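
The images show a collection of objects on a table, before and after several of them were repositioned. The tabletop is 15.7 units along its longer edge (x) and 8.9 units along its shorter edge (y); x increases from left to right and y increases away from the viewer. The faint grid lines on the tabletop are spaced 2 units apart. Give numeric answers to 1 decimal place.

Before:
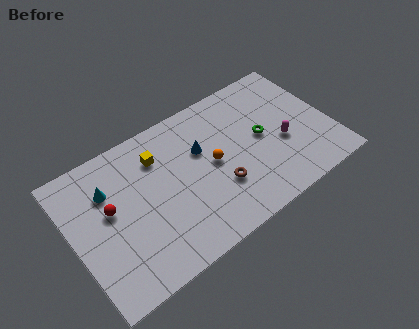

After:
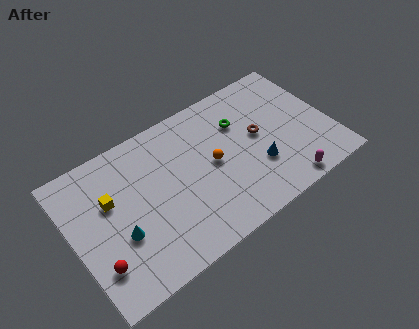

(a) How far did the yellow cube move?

3.3

From (5.5, 6.7) to (2.4, 5.6), the yellow cube covered √(3.1² + 1.1²) ≈ 3.3 units.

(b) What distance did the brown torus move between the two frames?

3.4

The brown torus moved from about (8.6, 2.9) to (11.4, 4.8), a distance of √(2.8² + 1.9²) ≈ 3.4.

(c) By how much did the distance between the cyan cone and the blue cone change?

+2.8

Before: roughly 5.6 units apart; after: 8.4. That's 2.8 units further apart.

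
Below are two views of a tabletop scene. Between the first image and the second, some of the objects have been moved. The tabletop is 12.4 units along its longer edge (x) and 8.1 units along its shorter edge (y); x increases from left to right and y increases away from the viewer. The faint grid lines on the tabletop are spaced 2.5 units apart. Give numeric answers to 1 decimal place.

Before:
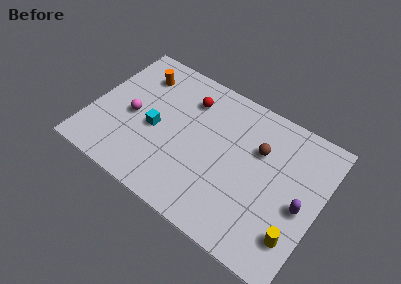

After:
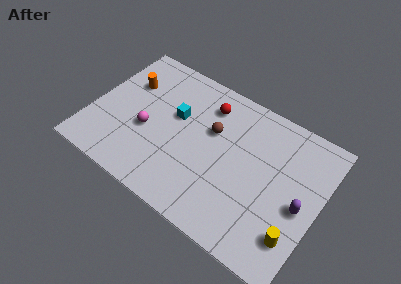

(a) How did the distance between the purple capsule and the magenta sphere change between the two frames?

-0.9

Before: roughly 9.3 units apart; after: 8.4. That's 0.9 units closer together.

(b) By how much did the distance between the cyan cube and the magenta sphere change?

+0.8

The distance was about 1.3 in the first image and 2.1 in the second, so they moved 0.8 units further apart.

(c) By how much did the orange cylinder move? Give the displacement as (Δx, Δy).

(-0.5, -0.8)

The orange cylinder was at about (2.1, 6.3) and moved to about (1.6, 5.5).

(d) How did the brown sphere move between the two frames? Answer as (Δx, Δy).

(-2.5, -0.3)

The brown sphere was at about (8.9, 5.4) and moved to about (6.4, 5.1).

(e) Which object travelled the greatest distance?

the brown sphere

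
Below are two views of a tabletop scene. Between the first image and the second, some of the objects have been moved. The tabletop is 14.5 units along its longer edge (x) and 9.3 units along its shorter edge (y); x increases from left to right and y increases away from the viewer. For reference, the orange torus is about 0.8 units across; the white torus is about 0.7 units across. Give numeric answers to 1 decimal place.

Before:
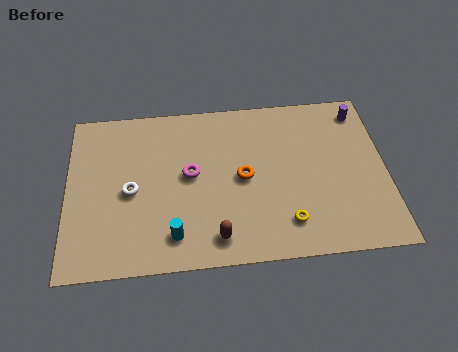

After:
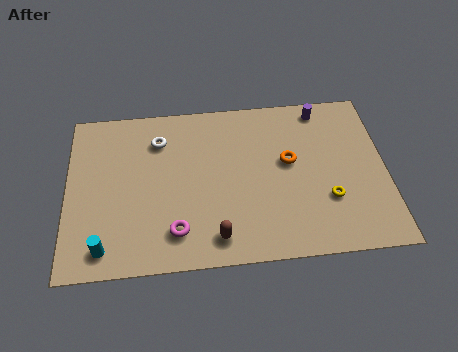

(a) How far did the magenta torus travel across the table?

3.2

The magenta torus moved from about (5.6, 5.0) to (4.9, 1.9), a distance of √(0.7² + 3.1²) ≈ 3.2.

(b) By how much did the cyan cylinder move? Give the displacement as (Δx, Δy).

(-3.1, -0.4)

From the two frames, the cyan cylinder sits at roughly (4.8, 1.7) before and (1.7, 1.3) after.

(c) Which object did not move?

the brown capsule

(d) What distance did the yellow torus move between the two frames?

2.2

From (9.9, 1.9) to (11.8, 3.0), the yellow torus covered √(1.9² + 1.1²) ≈ 2.2 units.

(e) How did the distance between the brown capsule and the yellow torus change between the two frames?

+2.1

The distance was about 3.2 in the first image and 5.3 in the second, so they moved 2.1 units further apart.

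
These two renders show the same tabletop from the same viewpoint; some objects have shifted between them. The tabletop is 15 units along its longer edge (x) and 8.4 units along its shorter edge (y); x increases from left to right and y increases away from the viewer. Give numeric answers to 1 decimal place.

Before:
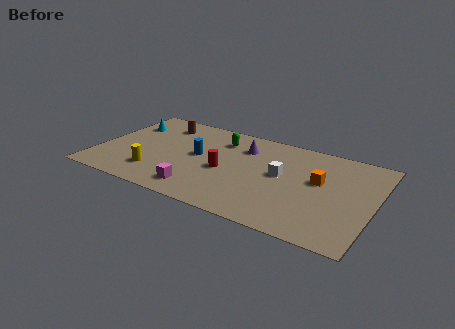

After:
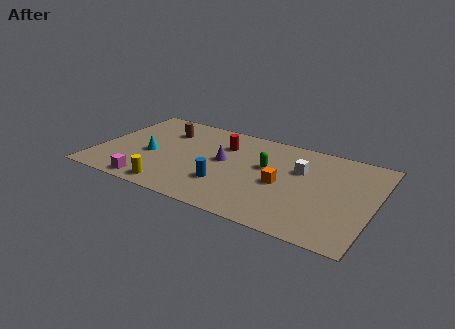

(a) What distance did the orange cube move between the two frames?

2.2

The orange cube moved from about (12.0, 4.9) to (10.1, 3.8), a distance of √(1.9² + 1.1²) ≈ 2.2.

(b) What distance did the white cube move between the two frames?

1.3

From (10.0, 4.6) to (10.9, 5.5), the white cube covered √(0.9² + 0.9²) ≈ 1.3 units.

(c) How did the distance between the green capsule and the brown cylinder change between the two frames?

+2.5

They were about 3.4 units apart before and 5.9 after — 2.5 units further apart.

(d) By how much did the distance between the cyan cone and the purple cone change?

-2.5

They were about 6.5 units apart before and 4.0 after — 2.5 units closer together.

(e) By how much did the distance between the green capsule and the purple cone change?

+1.0

Before: roughly 1.3 units apart; after: 2.3. That's 1.0 units further apart.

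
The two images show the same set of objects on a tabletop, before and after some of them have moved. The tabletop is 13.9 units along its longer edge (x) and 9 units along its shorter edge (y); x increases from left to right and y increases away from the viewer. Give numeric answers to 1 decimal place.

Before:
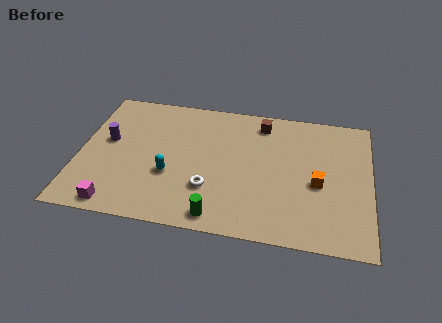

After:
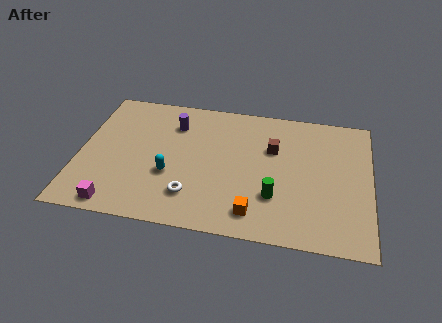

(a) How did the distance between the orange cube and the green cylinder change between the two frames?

-3.9

Before: roughly 5.4 units apart; after: 1.5. That's 3.9 units closer together.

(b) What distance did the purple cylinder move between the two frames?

3.5

The purple cylinder was near (1.3, 5.1) before and (4.4, 6.8) after, so it travelled √(3.1² + 1.7²) ≈ 3.5 units.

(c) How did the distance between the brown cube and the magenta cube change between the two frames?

-0.6

The distance was about 9.4 in the first image and 8.8 in the second, so they moved 0.6 units closer together.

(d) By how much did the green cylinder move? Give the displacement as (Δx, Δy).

(2.6, 1.7)

From the two frames, the green cylinder sits at roughly (6.8, 1.0) before and (9.4, 2.7) after.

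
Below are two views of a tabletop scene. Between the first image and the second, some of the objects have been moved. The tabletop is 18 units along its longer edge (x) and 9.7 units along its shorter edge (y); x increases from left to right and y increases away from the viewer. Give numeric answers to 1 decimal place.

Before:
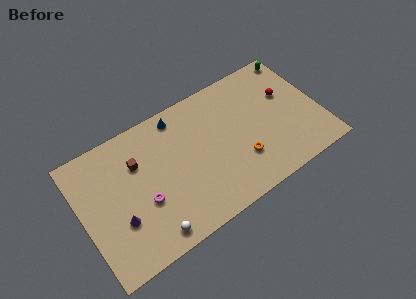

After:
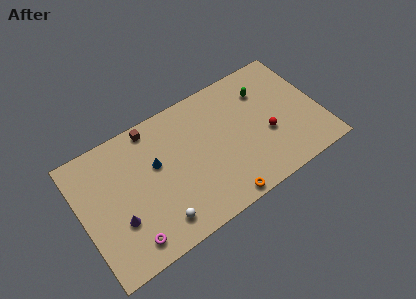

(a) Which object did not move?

the purple cone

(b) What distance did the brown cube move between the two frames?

2.4

The brown cube was near (4.4, 6.7) before and (5.8, 8.7) after, so it travelled √(1.4² + 2.0²) ≈ 2.4 units.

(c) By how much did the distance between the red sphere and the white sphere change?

-3.4

They were about 12.3 units apart before and 8.9 after — 3.4 units closer together.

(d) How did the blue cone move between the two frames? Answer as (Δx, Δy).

(-2.1, -2.6)

The blue cone was at about (7.8, 8.5) and moved to about (5.7, 5.9).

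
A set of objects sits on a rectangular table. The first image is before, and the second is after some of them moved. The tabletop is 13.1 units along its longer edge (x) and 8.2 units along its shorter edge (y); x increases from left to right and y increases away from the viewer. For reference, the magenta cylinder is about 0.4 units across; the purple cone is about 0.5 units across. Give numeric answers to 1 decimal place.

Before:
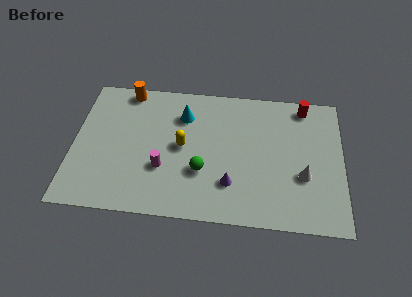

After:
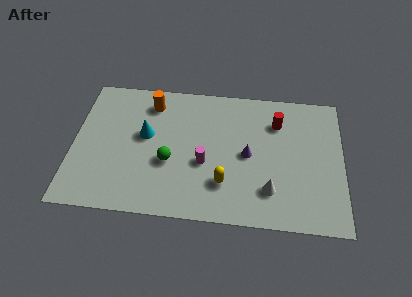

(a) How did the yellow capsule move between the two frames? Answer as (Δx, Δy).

(2.1, -2.0)

From the two frames, the yellow capsule sits at roughly (5.3, 4.2) before and (7.4, 2.2) after.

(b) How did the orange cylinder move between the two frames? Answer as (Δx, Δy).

(1.2, -0.7)

From the two frames, the orange cylinder sits at roughly (2.5, 7.4) before and (3.7, 6.7) after.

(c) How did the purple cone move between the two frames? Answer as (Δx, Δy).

(0.8, 1.8)

The purple cone started near (7.7, 2.2) and ended near (8.5, 4.0).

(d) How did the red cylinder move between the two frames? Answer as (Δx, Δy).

(-1.3, -1.1)

The red cylinder started near (11.2, 7.2) and ended near (9.9, 6.1).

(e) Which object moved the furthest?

the yellow capsule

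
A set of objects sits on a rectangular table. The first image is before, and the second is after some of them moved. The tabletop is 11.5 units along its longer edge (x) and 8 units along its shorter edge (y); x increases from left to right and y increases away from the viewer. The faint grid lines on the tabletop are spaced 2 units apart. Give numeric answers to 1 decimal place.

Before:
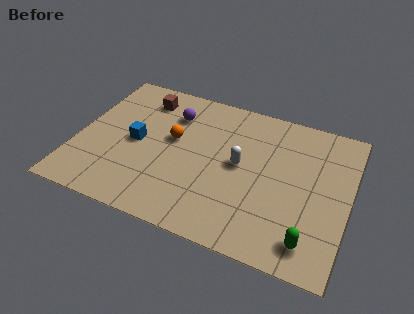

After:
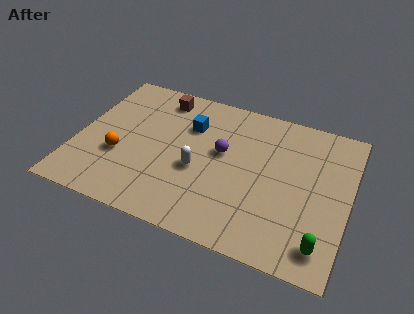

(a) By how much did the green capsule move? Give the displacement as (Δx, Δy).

(0.5, 0.0)

The green capsule was at about (10.1, 1.3) and moved to about (10.6, 1.3).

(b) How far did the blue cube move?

2.7

The blue cube moved from about (2.5, 3.9) to (4.6, 5.6), a distance of √(2.1² + 1.7²) ≈ 2.7.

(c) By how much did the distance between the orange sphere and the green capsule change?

+1.9

They were about 6.9 units apart before and 8.8 after — 1.9 units further apart.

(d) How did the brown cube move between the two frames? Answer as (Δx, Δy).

(0.7, 0.3)

The brown cube started near (2.5, 6.5) and ended near (3.2, 6.8).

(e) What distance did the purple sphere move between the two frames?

2.7

The purple sphere moved from about (3.8, 6.0) to (6.1, 4.6), a distance of √(2.3² + 1.4²) ≈ 2.7.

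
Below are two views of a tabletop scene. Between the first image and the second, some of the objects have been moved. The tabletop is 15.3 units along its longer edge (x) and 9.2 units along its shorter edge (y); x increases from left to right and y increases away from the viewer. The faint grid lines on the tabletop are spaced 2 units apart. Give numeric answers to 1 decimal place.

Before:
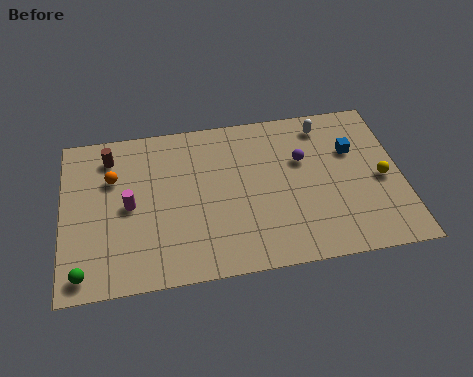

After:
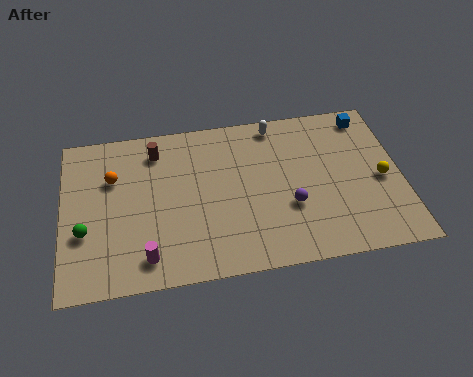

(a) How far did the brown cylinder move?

2.1

The brown cylinder moved from about (2.2, 7.5) to (4.3, 7.5), a distance of √(2.1² + 0.0²) ≈ 2.1.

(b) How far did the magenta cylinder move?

3.1

The magenta cylinder moved from about (3.0, 4.5) to (3.7, 1.5), a distance of √(0.7² + 3.0²) ≈ 3.1.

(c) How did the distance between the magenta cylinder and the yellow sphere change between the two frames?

-0.4

They were about 11.4 units apart before and 11.0 after — 0.4 units closer together.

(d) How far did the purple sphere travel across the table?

2.7

The purple sphere moved from about (10.9, 5.9) to (10.2, 3.3), a distance of √(0.7² + 2.6²) ≈ 2.7.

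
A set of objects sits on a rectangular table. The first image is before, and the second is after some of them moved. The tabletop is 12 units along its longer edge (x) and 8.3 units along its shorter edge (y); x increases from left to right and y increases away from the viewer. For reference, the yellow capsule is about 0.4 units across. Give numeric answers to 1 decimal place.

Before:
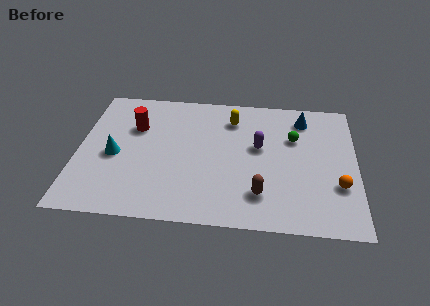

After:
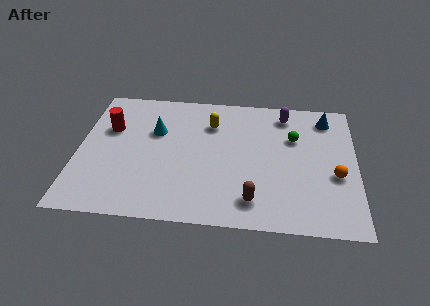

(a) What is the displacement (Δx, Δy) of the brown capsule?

(-0.3, -0.4)

The brown capsule was at about (7.9, 1.9) and moved to about (7.6, 1.5).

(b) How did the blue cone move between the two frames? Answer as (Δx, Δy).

(1.0, 0.1)

The blue cone started near (9.7, 6.8) and ended near (10.7, 6.9).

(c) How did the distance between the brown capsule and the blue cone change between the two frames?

+1.0

They were about 5.2 units apart before and 6.2 after — 1.0 units further apart.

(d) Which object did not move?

the green sphere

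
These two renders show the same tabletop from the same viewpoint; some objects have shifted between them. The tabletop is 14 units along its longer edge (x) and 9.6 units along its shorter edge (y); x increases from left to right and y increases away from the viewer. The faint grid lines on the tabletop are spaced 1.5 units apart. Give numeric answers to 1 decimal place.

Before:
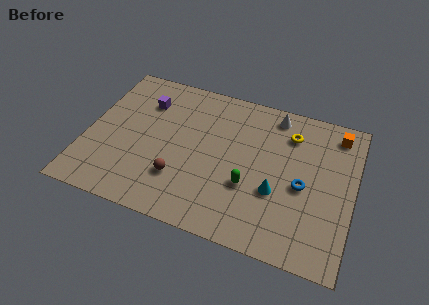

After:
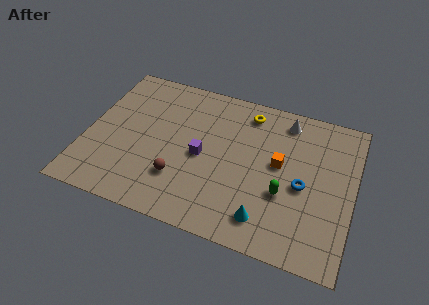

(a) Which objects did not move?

the brown sphere and the blue torus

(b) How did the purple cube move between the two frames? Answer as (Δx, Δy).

(3.3, -2.6)

The purple cube started near (2.8, 7.1) and ended near (6.1, 4.5).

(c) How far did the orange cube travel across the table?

4.0

The orange cube was near (12.9, 8.2) before and (10.1, 5.3) after, so it travelled √(2.8² + 2.9²) ≈ 4.0 units.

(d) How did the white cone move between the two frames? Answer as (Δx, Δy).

(0.6, -0.2)

From the two frames, the white cone sits at roughly (9.6, 8.4) before and (10.2, 8.2) after.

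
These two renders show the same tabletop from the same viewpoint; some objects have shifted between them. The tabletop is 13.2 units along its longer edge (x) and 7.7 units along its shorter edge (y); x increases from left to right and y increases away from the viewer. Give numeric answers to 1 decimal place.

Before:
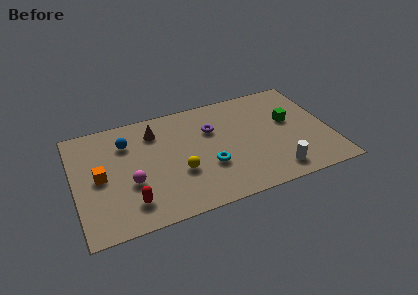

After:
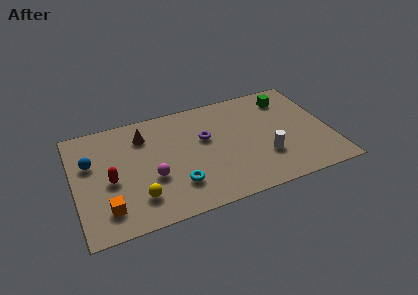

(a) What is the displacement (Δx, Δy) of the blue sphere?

(-1.9, -0.8)

The blue sphere started near (2.8, 5.7) and ended near (0.9, 4.9).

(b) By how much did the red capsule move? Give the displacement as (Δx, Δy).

(-0.9, 1.8)

The red capsule started near (2.7, 1.6) and ended near (1.8, 3.4).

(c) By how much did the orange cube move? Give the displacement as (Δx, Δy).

(0.2, -2.2)

The orange cube was at about (1.3, 3.8) and moved to about (1.5, 1.6).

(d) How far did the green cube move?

1.7

The green cube was near (11.2, 4.5) before and (11.3, 6.2) after, so it travelled √(0.1² + 1.7²) ≈ 1.7 units.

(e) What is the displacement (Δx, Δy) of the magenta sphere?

(1.1, 0.0)

From the two frames, the magenta sphere sits at roughly (2.8, 2.9) before and (3.9, 2.9) after.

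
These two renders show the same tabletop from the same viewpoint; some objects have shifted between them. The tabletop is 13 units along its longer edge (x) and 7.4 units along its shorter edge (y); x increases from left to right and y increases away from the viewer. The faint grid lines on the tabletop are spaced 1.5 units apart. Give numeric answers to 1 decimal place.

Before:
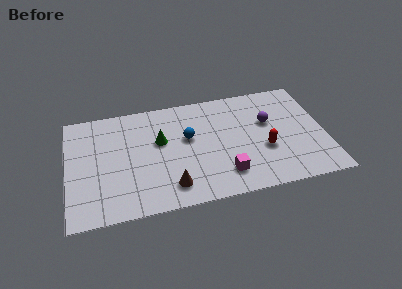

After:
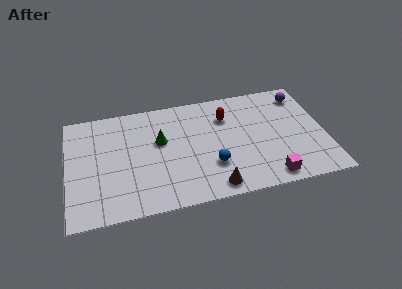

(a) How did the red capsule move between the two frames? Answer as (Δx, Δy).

(-1.8, 2.6)

The red capsule started near (9.9, 2.8) and ended near (8.1, 5.4).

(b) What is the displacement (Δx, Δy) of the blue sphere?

(1.1, -2.1)

From the two frames, the blue sphere sits at roughly (6.1, 4.4) before and (7.2, 2.3) after.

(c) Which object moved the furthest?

the red capsule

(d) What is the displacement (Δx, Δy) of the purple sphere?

(1.8, 1.5)

The purple sphere was at about (10.2, 4.6) and moved to about (12.0, 6.1).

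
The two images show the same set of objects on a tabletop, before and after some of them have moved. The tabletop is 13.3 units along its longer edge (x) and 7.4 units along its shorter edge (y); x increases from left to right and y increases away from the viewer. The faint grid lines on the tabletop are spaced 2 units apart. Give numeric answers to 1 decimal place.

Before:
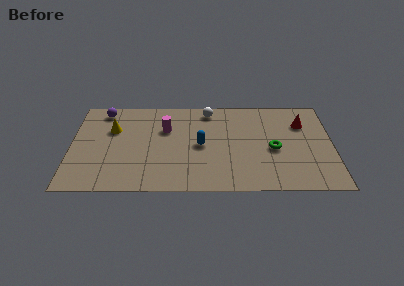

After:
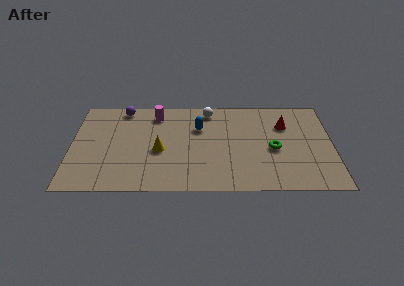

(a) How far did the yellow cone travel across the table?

2.9

From (2.1, 4.9) to (4.5, 3.2), the yellow cone covered √(2.4² + 1.7²) ≈ 2.9 units.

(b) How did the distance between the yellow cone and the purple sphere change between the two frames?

+2.3

The distance was about 1.6 in the first image and 3.9 in the second, so they moved 2.3 units further apart.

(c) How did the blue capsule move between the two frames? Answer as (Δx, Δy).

(-0.1, 1.4)

The blue capsule started near (6.6, 3.6) and ended near (6.5, 5.0).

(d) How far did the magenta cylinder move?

1.3

The magenta cylinder was near (4.8, 4.9) before and (4.3, 6.1) after, so it travelled √(0.5² + 1.2²) ≈ 1.3 units.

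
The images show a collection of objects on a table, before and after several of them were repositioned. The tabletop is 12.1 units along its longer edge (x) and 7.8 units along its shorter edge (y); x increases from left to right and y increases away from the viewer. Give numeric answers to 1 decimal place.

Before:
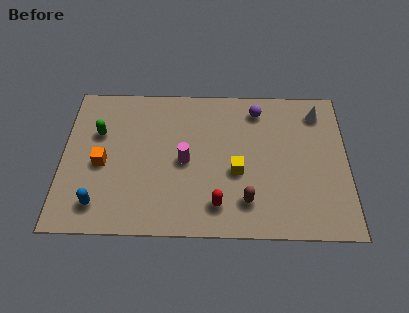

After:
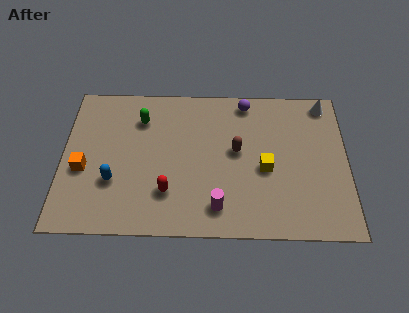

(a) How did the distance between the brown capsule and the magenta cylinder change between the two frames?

-0.3

They were about 3.3 units apart before and 3.0 after — 0.3 units closer together.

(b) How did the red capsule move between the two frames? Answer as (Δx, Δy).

(-2.1, 0.6)

From the two frames, the red capsule sits at roughly (6.6, 1.5) before and (4.5, 2.1) after.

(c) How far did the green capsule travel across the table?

2.0

From (1.5, 5.1) to (3.3, 5.9), the green capsule covered √(1.8² + 0.8²) ≈ 2.0 units.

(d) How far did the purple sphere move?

0.6

The purple sphere was near (8.3, 6.5) before and (7.8, 6.9) after, so it travelled √(0.5² + 0.4²) ≈ 0.6 units.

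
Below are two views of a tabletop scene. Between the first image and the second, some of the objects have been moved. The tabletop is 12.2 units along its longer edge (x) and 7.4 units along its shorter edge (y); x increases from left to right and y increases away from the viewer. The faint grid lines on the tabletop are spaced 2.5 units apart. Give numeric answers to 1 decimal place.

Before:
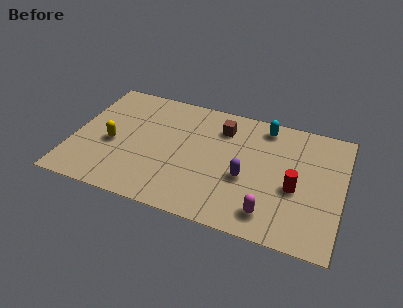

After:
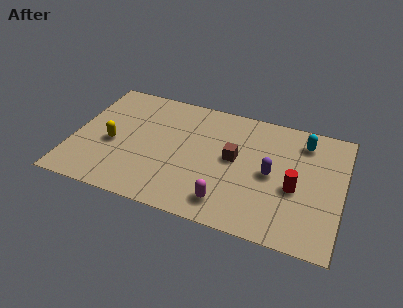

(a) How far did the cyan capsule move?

1.8

The cyan capsule moved from about (8.5, 6.4) to (10.3, 6.0), a distance of √(1.8² + 0.4²) ≈ 1.8.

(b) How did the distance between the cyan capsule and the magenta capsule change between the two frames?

+0.5

They were about 5.1 units apart before and 5.6 after — 0.5 units further apart.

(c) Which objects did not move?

the red cylinder and the yellow capsule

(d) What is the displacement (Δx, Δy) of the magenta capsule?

(-1.9, 0.0)

The magenta capsule started near (9.1, 1.3) and ended near (7.2, 1.3).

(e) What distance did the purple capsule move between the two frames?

1.3

From (7.9, 3.0) to (9.0, 3.6), the purple capsule covered √(1.1² + 0.6²) ≈ 1.3 units.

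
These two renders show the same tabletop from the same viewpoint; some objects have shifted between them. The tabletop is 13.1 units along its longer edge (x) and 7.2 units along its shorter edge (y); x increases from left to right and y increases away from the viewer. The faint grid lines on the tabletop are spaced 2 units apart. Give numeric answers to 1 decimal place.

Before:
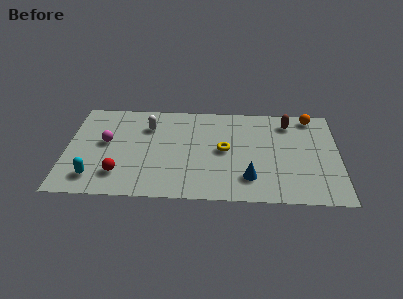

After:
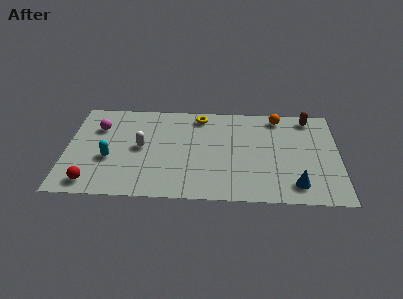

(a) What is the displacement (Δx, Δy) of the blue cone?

(2.2, -0.4)

The blue cone started near (8.8, 1.7) and ended near (11.0, 1.3).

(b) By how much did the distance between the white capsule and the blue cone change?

+1.7

The distance was about 6.1 in the first image and 7.8 in the second, so they moved 1.7 units further apart.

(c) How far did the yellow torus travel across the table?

2.8

The yellow torus moved from about (7.6, 3.7) to (6.4, 6.2), a distance of √(1.2² + 2.5²) ≈ 2.8.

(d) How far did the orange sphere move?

1.6

From (11.8, 6.4) to (10.2, 6.3), the orange sphere covered √(1.6² + 0.1²) ≈ 1.6 units.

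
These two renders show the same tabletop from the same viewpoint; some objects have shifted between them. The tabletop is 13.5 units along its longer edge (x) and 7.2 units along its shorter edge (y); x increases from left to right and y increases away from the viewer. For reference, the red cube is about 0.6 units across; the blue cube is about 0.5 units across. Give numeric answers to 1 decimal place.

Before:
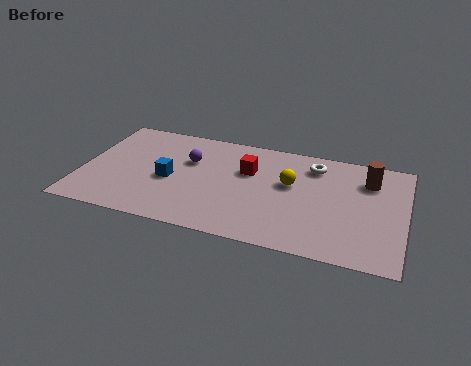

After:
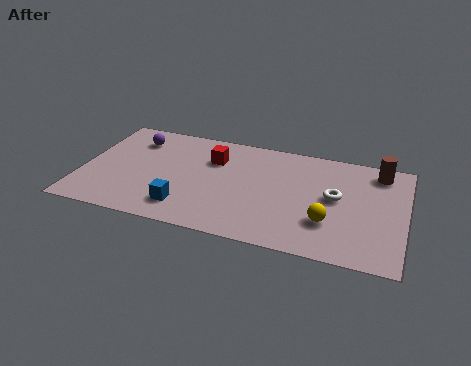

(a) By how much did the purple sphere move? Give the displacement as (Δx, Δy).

(-2.4, 0.9)

The purple sphere was at about (4.4, 4.7) and moved to about (2.0, 5.6).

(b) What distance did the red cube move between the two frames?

1.6

The red cube moved from about (6.9, 4.7) to (5.4, 5.1), a distance of √(1.5² + 0.4²) ≈ 1.6.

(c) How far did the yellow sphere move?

2.7

The yellow sphere moved from about (8.7, 4.3) to (10.4, 2.2), a distance of √(1.7² + 2.1²) ≈ 2.7.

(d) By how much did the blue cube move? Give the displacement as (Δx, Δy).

(0.8, -1.7)

The blue cube started near (3.7, 3.2) and ended near (4.5, 1.5).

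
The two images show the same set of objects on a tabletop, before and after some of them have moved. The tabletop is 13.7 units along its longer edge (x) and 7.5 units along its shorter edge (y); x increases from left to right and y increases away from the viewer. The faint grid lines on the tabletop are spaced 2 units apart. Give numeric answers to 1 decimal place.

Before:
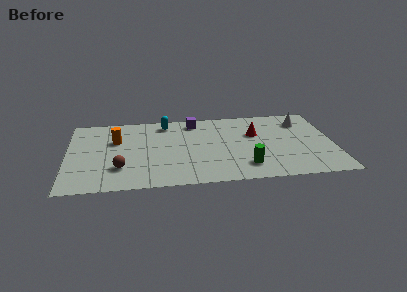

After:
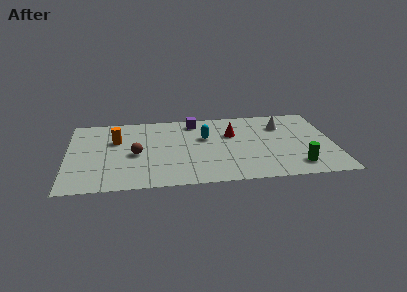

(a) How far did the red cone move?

1.2

The red cone moved from about (9.7, 4.8) to (8.5, 4.9), a distance of √(1.2² + 0.1²) ≈ 1.2.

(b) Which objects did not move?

the orange cylinder and the purple cube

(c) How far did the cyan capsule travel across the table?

2.6

From (5.1, 6.4) to (7.1, 4.7), the cyan capsule covered √(2.0² + 1.7²) ≈ 2.6 units.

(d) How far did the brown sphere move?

1.5

The brown sphere moved from about (2.7, 2.1) to (3.5, 3.4), a distance of √(0.8² + 1.3²) ≈ 1.5.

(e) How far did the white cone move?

1.1

The white cone moved from about (12.2, 5.8) to (11.1, 5.5), a distance of √(1.1² + 0.3²) ≈ 1.1.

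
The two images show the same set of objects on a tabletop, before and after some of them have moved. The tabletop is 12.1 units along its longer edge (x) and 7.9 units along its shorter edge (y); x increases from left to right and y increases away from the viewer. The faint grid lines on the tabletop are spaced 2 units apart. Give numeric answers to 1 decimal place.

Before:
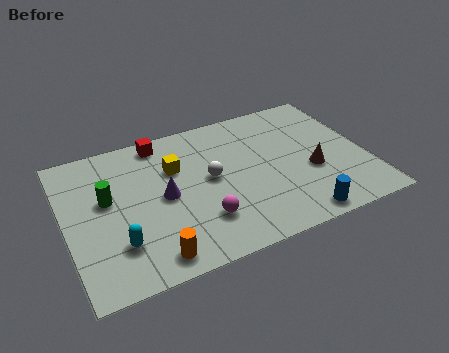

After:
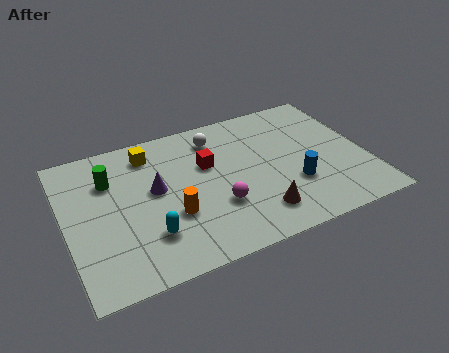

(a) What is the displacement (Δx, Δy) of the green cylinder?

(0.2, 1.0)

From the two frames, the green cylinder sits at roughly (1.7, 4.6) before and (1.9, 5.6) after.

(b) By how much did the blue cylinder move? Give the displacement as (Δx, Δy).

(0.1, 1.8)

From the two frames, the blue cylinder sits at roughly (8.9, 0.8) before and (9.0, 2.6) after.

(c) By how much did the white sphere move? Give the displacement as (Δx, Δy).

(0.5, 2.2)

The white sphere was at about (5.8, 4.2) and moved to about (6.3, 6.4).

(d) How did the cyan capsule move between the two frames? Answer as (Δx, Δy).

(1.2, 0.0)

From the two frames, the cyan capsule sits at roughly (1.9, 2.1) before and (3.1, 2.1) after.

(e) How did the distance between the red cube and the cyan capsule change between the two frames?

-1.4

They were about 5.4 units apart before and 4.0 after — 1.4 units closer together.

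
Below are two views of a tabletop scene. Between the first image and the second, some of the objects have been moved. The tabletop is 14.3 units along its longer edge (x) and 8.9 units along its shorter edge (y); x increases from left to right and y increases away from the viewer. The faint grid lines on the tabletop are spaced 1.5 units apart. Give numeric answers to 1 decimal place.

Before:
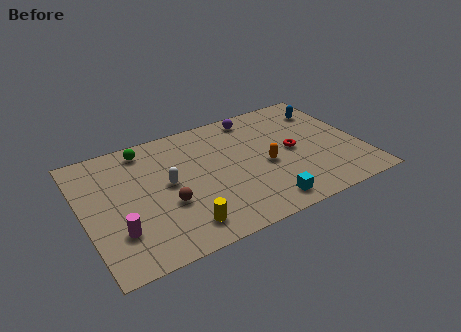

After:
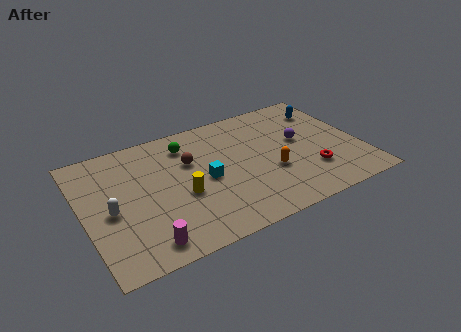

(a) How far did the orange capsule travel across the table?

0.6

The orange capsule was near (9.3, 3.9) before and (9.5, 3.3) after, so it travelled √(0.2² + 0.6²) ≈ 0.6 units.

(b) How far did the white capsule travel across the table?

3.1

The white capsule was near (4.3, 4.7) before and (1.3, 4.0) after, so it travelled √(3.0² + 0.7²) ≈ 3.1 units.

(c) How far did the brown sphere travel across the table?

2.9

The brown sphere was near (4.1, 3.3) before and (5.6, 5.8) after, so it travelled √(1.5² + 2.5²) ≈ 2.9 units.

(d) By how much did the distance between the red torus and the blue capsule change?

+1.3

Before: roughly 3.3 units apart; after: 4.6. That's 1.3 units further apart.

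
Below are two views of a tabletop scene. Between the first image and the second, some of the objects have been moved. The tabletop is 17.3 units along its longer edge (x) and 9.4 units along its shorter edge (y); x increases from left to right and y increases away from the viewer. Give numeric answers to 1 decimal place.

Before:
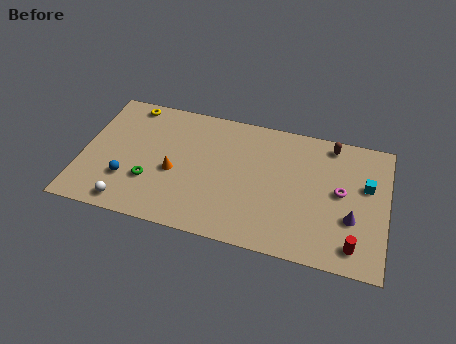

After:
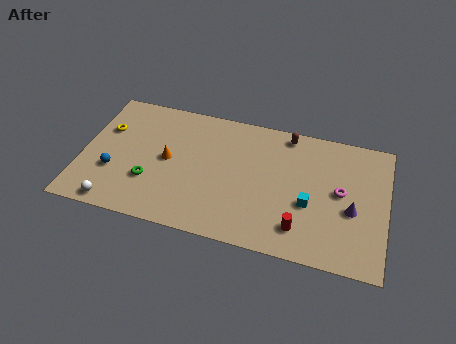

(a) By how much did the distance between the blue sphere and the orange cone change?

+0.5

They were about 2.9 units apart before and 3.4 after — 0.5 units further apart.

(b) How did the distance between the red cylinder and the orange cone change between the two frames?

-2.4

The distance was about 10.6 in the first image and 8.2 in the second, so they moved 2.4 units closer together.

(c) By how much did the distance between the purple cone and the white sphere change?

+0.8

Before: roughly 12.7 units apart; after: 13.5. That's 0.8 units further apart.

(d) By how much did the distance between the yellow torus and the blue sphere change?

-2.5

Before: roughly 5.6 units apart; after: 3.1. That's 2.5 units closer together.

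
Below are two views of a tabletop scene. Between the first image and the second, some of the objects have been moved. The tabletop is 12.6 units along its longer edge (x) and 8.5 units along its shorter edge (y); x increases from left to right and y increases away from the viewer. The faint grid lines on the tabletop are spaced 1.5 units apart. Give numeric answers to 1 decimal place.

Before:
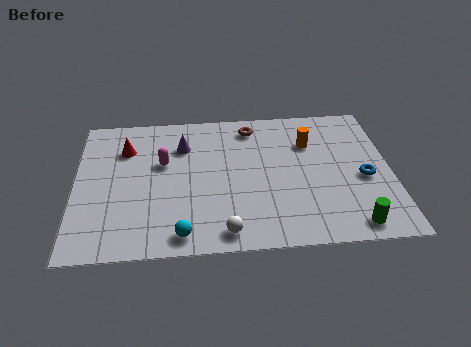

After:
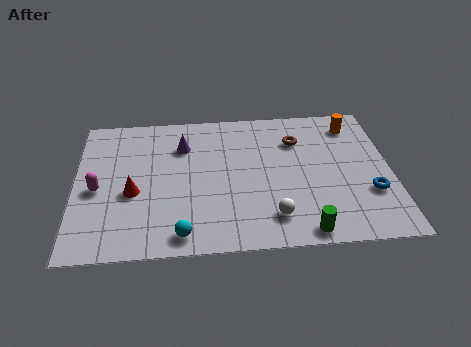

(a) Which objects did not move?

the cyan sphere and the purple cone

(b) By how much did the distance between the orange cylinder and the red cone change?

+2.2

Before: roughly 7.4 units apart; after: 9.6. That's 2.2 units further apart.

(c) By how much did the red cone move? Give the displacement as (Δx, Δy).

(0.3, -2.7)

The red cone was at about (2.0, 6.2) and moved to about (2.3, 3.5).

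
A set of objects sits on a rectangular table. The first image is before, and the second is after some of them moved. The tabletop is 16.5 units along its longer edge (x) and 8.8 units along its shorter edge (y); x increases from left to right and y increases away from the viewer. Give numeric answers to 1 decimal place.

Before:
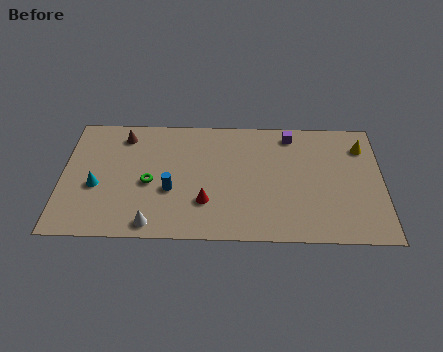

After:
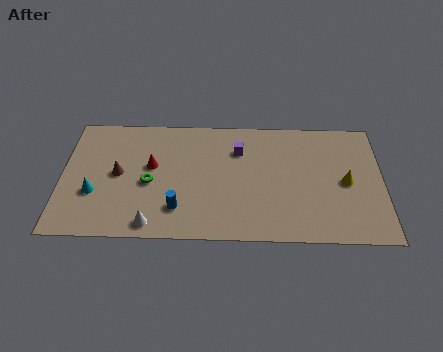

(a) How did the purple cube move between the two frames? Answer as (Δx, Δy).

(-2.7, -1.2)

From the two frames, the purple cube sits at roughly (11.8, 7.6) before and (9.1, 6.4) after.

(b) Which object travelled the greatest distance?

the red cone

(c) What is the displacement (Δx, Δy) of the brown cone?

(-0.2, -2.8)

The brown cone was at about (3.1, 7.3) and moved to about (2.9, 4.5).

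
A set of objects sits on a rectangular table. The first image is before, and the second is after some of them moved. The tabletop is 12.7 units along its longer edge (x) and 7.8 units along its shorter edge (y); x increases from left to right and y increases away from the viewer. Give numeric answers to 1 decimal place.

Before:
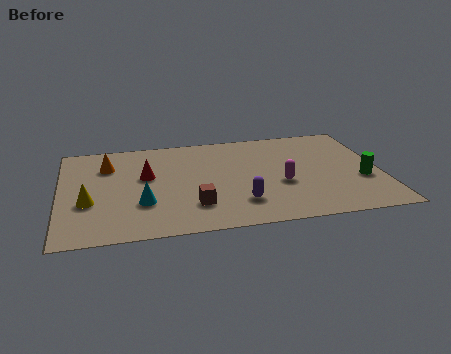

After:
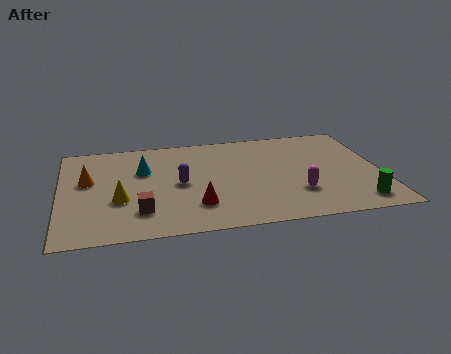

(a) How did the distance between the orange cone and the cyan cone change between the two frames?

-1.2

The distance was about 3.5 in the first image and 2.3 in the second, so they moved 1.2 units closer together.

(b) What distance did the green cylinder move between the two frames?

1.7

From (11.9, 2.9) to (11.6, 1.2), the green cylinder covered √(0.3² + 1.7²) ≈ 1.7 units.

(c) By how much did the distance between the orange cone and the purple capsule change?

-2.7

The distance was about 6.4 in the first image and 3.7 in the second, so they moved 2.7 units closer together.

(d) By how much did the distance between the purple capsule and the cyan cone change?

-1.9

The distance was about 3.8 in the first image and 1.9 in the second, so they moved 1.9 units closer together.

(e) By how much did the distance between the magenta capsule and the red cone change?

-1.5

The distance was about 5.5 in the first image and 4.0 in the second, so they moved 1.5 units closer together.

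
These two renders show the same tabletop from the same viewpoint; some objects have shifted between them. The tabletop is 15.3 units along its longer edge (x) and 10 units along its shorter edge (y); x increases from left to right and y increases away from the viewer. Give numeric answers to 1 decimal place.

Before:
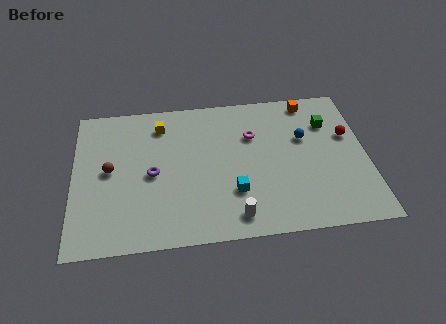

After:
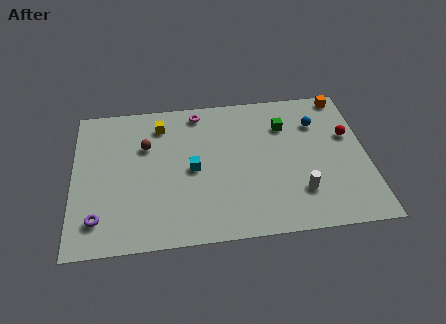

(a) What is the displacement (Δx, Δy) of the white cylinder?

(3.4, 1.2)

The white cylinder was at about (8.3, 1.4) and moved to about (11.7, 2.6).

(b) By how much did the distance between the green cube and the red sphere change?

+2.1

Before: roughly 1.4 units apart; after: 3.5. That's 2.1 units further apart.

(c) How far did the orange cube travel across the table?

1.8

The orange cube moved from about (12.5, 8.9) to (14.3, 9.1), a distance of √(1.8² + 0.2²) ≈ 1.8.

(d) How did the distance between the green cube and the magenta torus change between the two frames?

+0.7

The distance was about 4.0 in the first image and 4.7 in the second, so they moved 0.7 units further apart.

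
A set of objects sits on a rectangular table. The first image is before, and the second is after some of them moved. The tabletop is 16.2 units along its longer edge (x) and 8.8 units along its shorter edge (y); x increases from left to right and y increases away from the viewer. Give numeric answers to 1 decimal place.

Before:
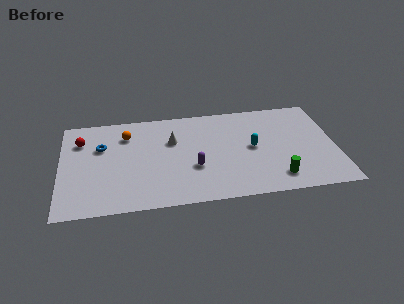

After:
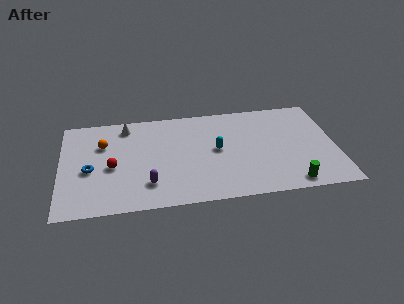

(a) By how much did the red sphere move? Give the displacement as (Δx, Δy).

(1.8, -2.6)

From the two frames, the red sphere sits at roughly (1.2, 6.5) before and (3.0, 3.9) after.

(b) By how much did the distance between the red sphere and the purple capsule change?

-4.6

They were about 7.4 units apart before and 2.8 after — 4.6 units closer together.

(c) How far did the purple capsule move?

2.9

From (7.8, 3.2) to (5.1, 2.1), the purple capsule covered √(2.7² + 1.1²) ≈ 2.9 units.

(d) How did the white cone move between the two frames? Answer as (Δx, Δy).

(-2.7, 1.7)

The white cone started near (6.6, 5.8) and ended near (3.9, 7.5).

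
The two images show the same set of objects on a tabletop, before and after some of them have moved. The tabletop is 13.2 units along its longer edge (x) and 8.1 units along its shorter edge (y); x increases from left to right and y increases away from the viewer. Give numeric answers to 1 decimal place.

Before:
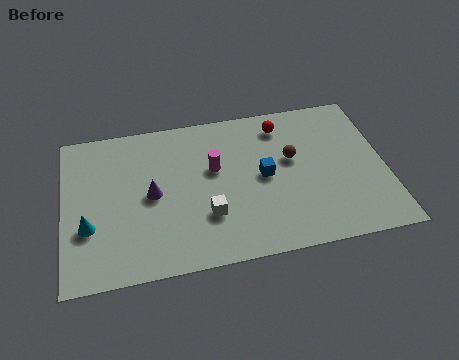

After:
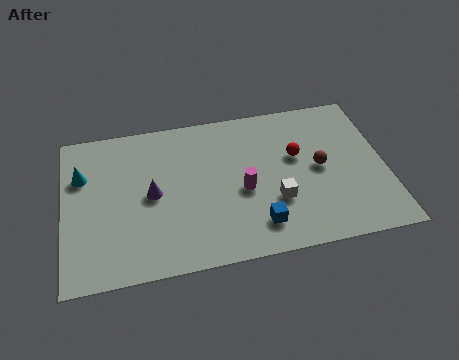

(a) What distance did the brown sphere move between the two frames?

1.3

From (9.4, 4.8) to (10.5, 4.1), the brown sphere covered √(1.1² + 0.7²) ≈ 1.3 units.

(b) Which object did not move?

the purple cone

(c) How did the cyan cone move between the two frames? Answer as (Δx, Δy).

(-0.2, 2.7)

The cyan cone was at about (1.0, 2.8) and moved to about (0.8, 5.5).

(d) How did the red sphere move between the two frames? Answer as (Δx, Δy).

(0.5, -1.8)

From the two frames, the red sphere sits at roughly (9.1, 6.7) before and (9.6, 4.9) after.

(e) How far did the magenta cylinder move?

1.8

The magenta cylinder was near (6.2, 4.9) before and (7.3, 3.5) after, so it travelled √(1.1² + 1.4²) ≈ 1.8 units.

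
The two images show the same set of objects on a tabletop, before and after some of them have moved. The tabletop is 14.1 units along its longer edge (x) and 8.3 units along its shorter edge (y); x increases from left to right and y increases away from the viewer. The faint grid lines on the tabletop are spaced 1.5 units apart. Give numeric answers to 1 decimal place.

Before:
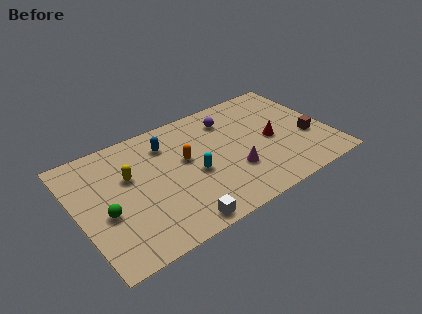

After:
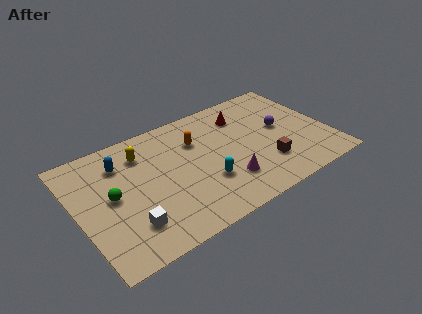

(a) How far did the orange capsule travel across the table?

1.3

The orange capsule was near (6.1, 4.8) before and (6.9, 5.8) after, so it travelled √(0.8² + 1.0²) ≈ 1.3 units.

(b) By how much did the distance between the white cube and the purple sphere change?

+2.5

They were about 6.9 units apart before and 9.4 after — 2.5 units further apart.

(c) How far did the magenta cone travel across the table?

0.7

The magenta cone was near (8.5, 2.7) before and (8.0, 2.2) after, so it travelled √(0.5² + 0.5²) ≈ 0.7 units.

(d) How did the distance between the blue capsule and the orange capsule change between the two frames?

+2.4

Before: roughly 1.8 units apart; after: 4.2. That's 2.4 units further apart.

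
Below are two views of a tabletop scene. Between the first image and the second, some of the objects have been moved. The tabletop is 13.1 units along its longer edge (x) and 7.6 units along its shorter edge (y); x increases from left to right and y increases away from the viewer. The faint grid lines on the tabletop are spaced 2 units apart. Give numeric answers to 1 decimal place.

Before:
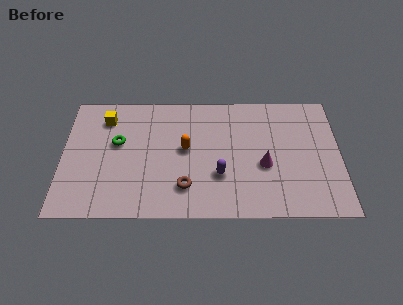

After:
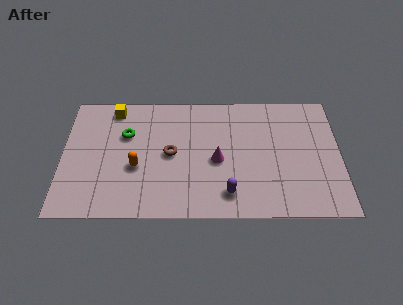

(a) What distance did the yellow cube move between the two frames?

0.7

The yellow cube was near (2.0, 6.0) before and (2.4, 6.6) after, so it travelled √(0.4² + 0.6²) ≈ 0.7 units.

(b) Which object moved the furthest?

the orange capsule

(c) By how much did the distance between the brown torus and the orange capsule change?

-0.5

The distance was about 2.3 in the first image and 1.8 in the second, so they moved 0.5 units closer together.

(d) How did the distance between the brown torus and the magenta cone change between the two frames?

-1.7

The distance was about 3.9 in the first image and 2.2 in the second, so they moved 1.7 units closer together.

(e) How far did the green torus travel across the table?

0.6

From (2.6, 4.5) to (3.0, 5.0), the green torus covered √(0.4² + 0.5²) ≈ 0.6 units.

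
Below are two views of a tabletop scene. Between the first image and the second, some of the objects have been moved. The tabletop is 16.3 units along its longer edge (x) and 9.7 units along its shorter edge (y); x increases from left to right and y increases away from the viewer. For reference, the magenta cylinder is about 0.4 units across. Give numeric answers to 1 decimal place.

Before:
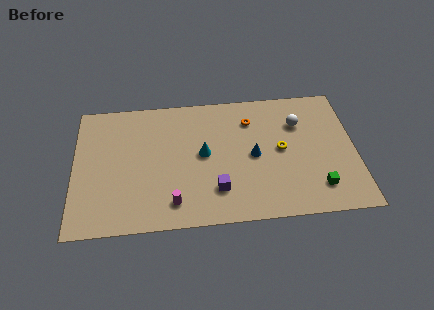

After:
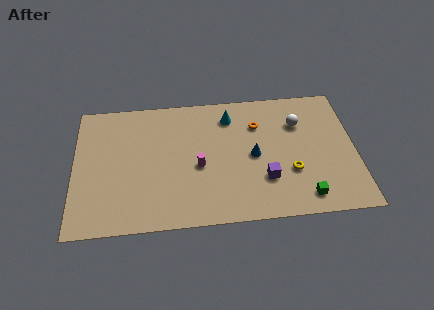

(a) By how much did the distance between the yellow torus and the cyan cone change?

+1.1

Before: roughly 4.5 units apart; after: 5.6. That's 1.1 units further apart.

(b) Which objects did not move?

the white sphere and the blue cone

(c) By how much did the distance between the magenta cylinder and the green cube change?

-1.7

Before: roughly 8.3 units apart; after: 6.6. That's 1.7 units closer together.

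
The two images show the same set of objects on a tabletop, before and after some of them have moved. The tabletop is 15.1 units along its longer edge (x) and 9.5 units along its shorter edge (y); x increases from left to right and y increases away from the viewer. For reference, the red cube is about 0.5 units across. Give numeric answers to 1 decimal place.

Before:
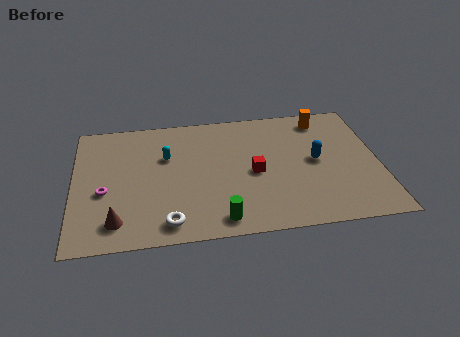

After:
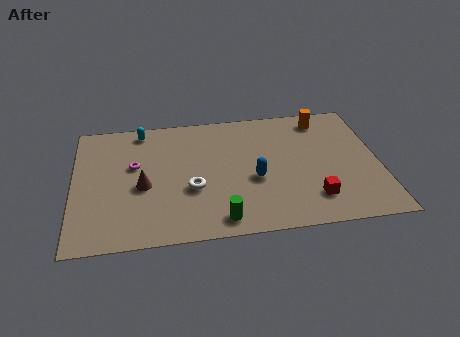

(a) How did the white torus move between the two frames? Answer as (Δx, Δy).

(1.2, 2.3)

The white torus was at about (4.6, 1.3) and moved to about (5.8, 3.6).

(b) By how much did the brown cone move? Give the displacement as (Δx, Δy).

(1.3, 2.4)

The brown cone was at about (2.1, 1.7) and moved to about (3.4, 4.1).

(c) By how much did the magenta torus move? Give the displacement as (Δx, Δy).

(1.5, 1.8)

The magenta torus started near (1.5, 3.9) and ended near (3.0, 5.7).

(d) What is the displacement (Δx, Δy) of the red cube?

(2.8, -2.3)

The red cube was at about (8.9, 4.4) and moved to about (11.7, 2.1).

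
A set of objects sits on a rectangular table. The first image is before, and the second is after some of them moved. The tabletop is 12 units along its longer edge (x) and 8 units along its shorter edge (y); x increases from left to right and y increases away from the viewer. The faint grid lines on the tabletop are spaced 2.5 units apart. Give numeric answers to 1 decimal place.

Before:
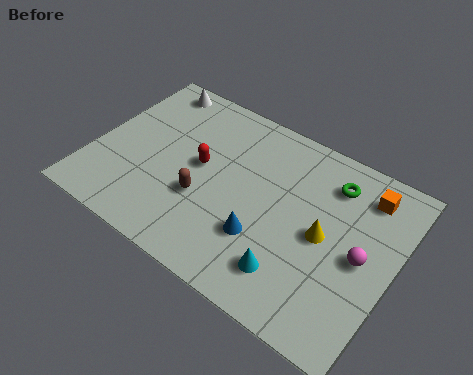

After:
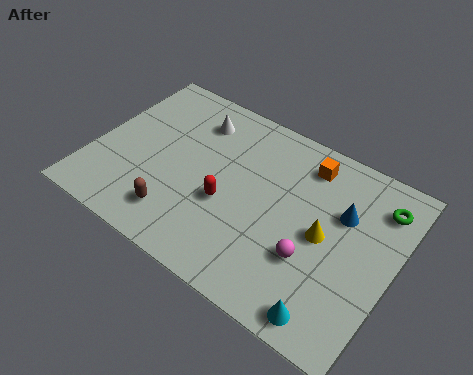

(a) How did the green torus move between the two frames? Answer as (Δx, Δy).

(1.9, 0.0)

From the two frames, the green torus sits at roughly (9.2, 6.3) before and (11.1, 6.3) after.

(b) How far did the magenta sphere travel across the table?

2.1

The magenta sphere was near (10.8, 3.8) before and (9.0, 2.7) after, so it travelled √(1.8² + 1.1²) ≈ 2.1 units.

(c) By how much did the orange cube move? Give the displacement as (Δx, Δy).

(-2.4, 0.1)

From the two frames, the orange cube sits at roughly (10.5, 6.5) before and (8.1, 6.6) after.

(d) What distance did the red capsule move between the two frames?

1.7

From (4.2, 4.3) to (5.5, 3.2), the red capsule covered √(1.3² + 1.1²) ≈ 1.7 units.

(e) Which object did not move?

the yellow cone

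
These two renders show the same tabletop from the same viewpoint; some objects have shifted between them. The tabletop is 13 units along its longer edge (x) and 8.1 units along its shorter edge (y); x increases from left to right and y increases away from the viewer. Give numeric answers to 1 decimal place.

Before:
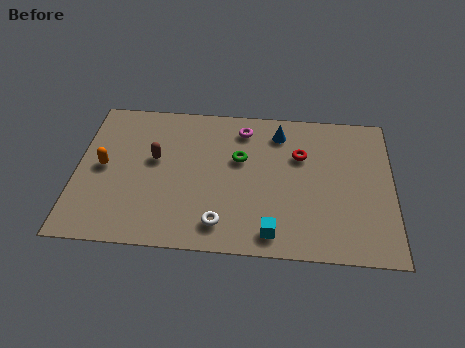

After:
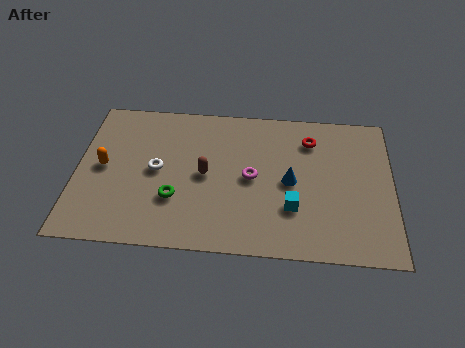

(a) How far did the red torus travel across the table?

1.0

From (9.2, 5.4) to (9.6, 6.3), the red torus covered √(0.4² + 0.9²) ≈ 1.0 units.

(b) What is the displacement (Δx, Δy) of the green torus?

(-2.6, -2.4)

The green torus started near (6.7, 5.0) and ended near (4.1, 2.6).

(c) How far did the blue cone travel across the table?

2.7

The blue cone moved from about (8.3, 6.6) to (8.8, 3.9), a distance of √(0.5² + 2.7²) ≈ 2.7.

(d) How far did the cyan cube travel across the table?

1.6

The cyan cube was near (8.1, 1.1) before and (8.9, 2.5) after, so it travelled √(0.8² + 1.4²) ≈ 1.6 units.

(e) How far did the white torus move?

3.8

The white torus was near (6.0, 1.4) before and (3.3, 4.1) after, so it travelled √(2.7² + 2.7²) ≈ 3.8 units.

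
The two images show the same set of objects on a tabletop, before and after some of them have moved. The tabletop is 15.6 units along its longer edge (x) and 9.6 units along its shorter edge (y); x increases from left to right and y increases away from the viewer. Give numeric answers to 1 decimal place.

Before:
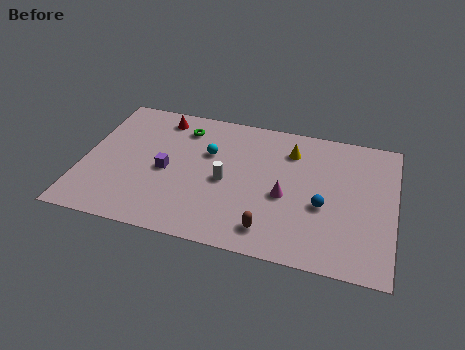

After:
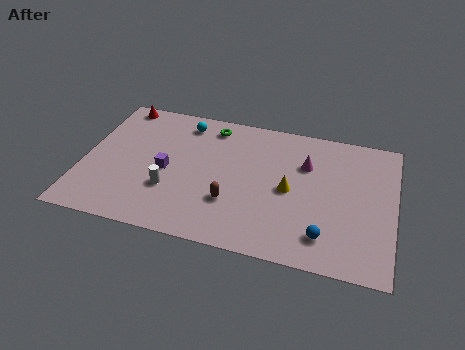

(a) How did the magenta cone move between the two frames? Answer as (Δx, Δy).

(0.9, 2.5)

From the two frames, the magenta cone sits at roughly (10.2, 4.1) before and (11.1, 6.6) after.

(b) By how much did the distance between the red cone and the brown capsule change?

-0.5

Before: roughly 8.9 units apart; after: 8.4. That's 0.5 units closer together.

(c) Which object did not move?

the purple cube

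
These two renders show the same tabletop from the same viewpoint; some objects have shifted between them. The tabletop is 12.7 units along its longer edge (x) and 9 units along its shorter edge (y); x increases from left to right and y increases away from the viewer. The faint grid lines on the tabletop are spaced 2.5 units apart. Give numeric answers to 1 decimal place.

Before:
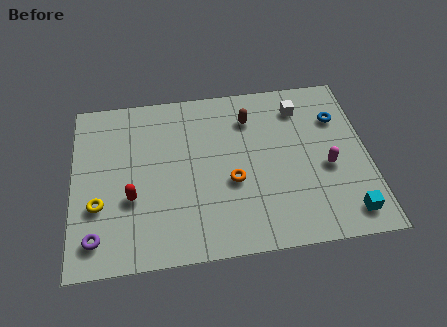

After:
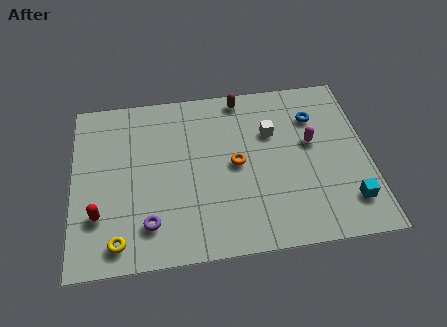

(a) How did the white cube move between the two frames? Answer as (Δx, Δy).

(-1.3, -1.2)

From the two frames, the white cube sits at roughly (9.9, 7.2) before and (8.6, 6.0) after.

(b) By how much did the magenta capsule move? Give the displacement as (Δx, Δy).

(-0.6, 1.4)

The magenta capsule started near (10.9, 3.8) and ended near (10.3, 5.2).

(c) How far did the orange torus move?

0.9

From (6.8, 3.6) to (7.0, 4.5), the orange torus covered √(0.2² + 0.9²) ≈ 0.9 units.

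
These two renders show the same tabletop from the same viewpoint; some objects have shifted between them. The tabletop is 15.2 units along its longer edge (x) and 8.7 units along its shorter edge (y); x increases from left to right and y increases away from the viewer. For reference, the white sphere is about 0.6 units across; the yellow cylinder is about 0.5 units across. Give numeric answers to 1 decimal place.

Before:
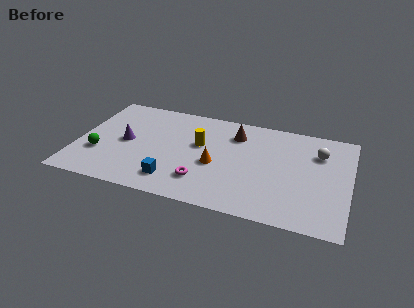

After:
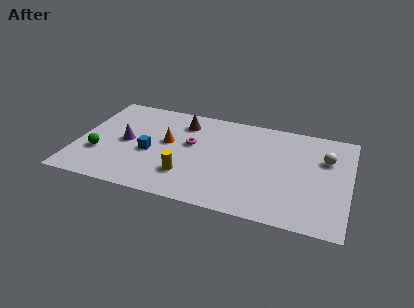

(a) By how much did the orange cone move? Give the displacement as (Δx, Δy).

(-2.8, 1.2)

The orange cone was at about (7.8, 3.7) and moved to about (5.0, 4.9).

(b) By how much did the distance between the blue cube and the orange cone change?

-1.5

Before: roughly 3.0 units apart; after: 1.5. That's 1.5 units closer together.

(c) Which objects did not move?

the purple cone and the green sphere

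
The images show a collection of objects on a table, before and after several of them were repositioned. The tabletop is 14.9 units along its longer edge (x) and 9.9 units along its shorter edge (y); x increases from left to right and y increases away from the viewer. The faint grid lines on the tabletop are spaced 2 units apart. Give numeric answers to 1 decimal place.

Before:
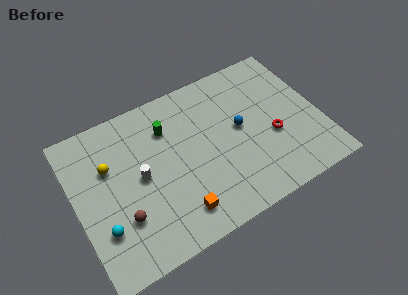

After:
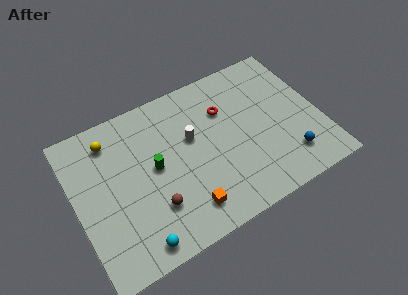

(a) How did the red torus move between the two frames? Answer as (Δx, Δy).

(-2.5, 3.0)

From the two frames, the red torus sits at roughly (11.9, 3.9) before and (9.4, 6.9) after.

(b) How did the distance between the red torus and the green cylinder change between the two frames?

-2.0

They were about 6.9 units apart before and 4.9 after — 2.0 units closer together.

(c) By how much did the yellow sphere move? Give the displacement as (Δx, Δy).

(0.3, 1.6)

From the two frames, the yellow sphere sits at roughly (2.2, 6.5) before and (2.5, 8.1) after.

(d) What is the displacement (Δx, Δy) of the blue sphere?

(2.5, -3.2)

From the two frames, the blue sphere sits at roughly (10.1, 5.3) before and (12.6, 2.1) after.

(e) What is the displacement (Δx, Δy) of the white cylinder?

(3.3, 1.0)

The white cylinder was at about (3.9, 5.0) and moved to about (7.2, 6.0).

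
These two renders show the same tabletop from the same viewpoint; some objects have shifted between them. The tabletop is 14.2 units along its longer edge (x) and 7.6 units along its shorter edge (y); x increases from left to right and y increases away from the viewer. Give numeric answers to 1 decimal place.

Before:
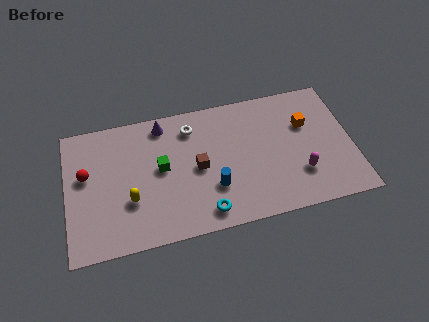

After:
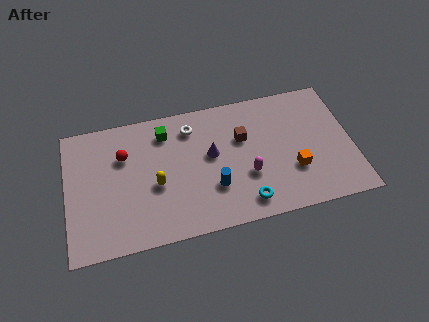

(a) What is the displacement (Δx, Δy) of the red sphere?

(1.9, 0.7)

The red sphere was at about (1.0, 4.5) and moved to about (2.9, 5.2).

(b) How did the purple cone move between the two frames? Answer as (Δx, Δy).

(2.3, -2.3)

The purple cone was at about (4.9, 6.6) and moved to about (7.2, 4.3).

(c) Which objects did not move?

the blue cylinder and the white torus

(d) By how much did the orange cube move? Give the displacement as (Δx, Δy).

(-0.8, -2.5)

The orange cube was at about (12.0, 5.0) and moved to about (11.2, 2.5).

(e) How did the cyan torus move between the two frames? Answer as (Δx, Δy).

(2.0, 0.1)

From the two frames, the cyan torus sits at roughly (6.7, 1.1) before and (8.7, 1.2) after.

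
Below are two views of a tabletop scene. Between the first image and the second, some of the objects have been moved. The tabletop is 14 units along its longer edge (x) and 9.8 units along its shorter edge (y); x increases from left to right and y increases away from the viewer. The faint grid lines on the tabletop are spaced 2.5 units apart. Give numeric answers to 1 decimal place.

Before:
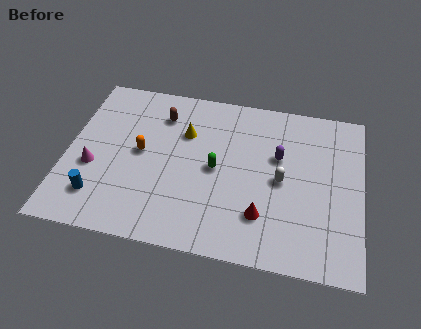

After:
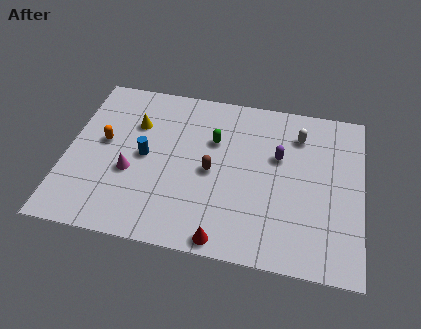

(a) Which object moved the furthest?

the brown capsule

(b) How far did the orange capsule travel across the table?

1.8

The orange capsule was near (3.5, 5.1) before and (1.7, 5.4) after, so it travelled √(1.8² + 0.3²) ≈ 1.8 units.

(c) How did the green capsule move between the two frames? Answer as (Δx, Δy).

(-0.2, 1.7)

From the two frames, the green capsule sits at roughly (7.1, 4.8) before and (6.9, 6.5) after.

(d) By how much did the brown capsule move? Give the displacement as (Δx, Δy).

(2.6, -3.0)

From the two frames, the brown capsule sits at roughly (4.3, 7.6) before and (6.9, 4.6) after.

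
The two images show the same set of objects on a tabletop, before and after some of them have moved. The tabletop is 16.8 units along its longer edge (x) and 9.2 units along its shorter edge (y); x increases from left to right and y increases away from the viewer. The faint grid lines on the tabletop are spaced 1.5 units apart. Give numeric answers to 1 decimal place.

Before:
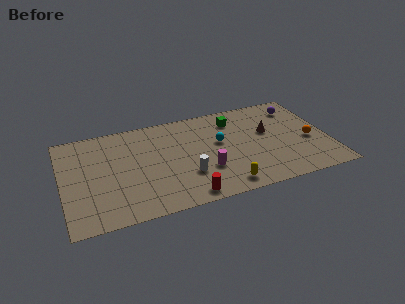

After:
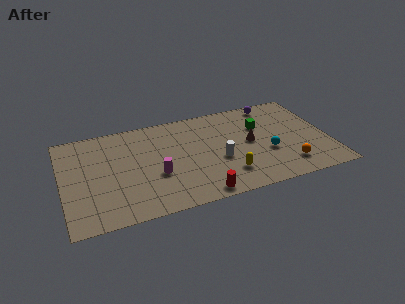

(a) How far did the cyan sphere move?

3.5

From (10.0, 5.4) to (12.9, 3.5), the cyan sphere covered √(2.9² + 1.9²) ≈ 3.5 units.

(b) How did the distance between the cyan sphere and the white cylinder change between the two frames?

-0.3

The distance was about 3.4 in the first image and 3.1 in the second, so they moved 0.3 units closer together.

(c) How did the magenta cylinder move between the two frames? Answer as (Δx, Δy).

(-3.1, 0.5)

The magenta cylinder started near (8.9, 3.0) and ended near (5.8, 3.5).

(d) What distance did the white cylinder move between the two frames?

2.2

The white cylinder was near (7.7, 2.9) before and (9.8, 3.7) after, so it travelled √(2.1² + 0.8²) ≈ 2.2 units.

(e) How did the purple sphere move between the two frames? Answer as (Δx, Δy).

(-1.5, 0.8)

From the two frames, the purple sphere sits at roughly (15.2, 7.4) before and (13.7, 8.2) after.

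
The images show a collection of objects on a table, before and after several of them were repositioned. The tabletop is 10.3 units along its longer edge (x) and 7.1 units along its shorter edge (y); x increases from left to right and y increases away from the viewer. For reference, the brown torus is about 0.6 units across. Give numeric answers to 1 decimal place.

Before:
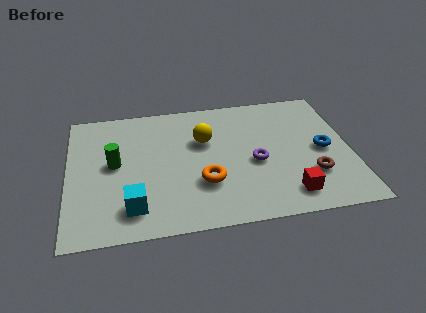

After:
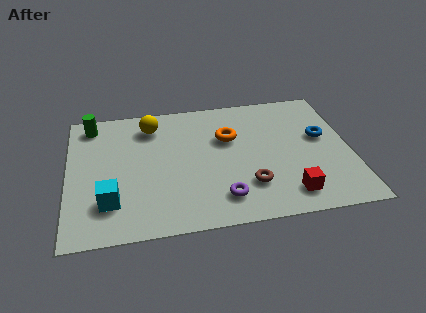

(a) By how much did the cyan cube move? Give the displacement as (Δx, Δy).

(-0.8, 0.4)

From the two frames, the cyan cube sits at roughly (2.3, 1.4) before and (1.5, 1.8) after.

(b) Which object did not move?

the red cube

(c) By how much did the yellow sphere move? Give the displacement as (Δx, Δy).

(-1.9, 1.1)

The yellow sphere was at about (5.0, 4.6) and moved to about (3.1, 5.7).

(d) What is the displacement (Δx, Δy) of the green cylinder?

(-0.8, 2.3)

The green cylinder was at about (1.7, 3.8) and moved to about (0.9, 6.1).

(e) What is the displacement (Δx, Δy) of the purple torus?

(-1.3, -1.7)

The purple torus was at about (6.8, 3.1) and moved to about (5.5, 1.4).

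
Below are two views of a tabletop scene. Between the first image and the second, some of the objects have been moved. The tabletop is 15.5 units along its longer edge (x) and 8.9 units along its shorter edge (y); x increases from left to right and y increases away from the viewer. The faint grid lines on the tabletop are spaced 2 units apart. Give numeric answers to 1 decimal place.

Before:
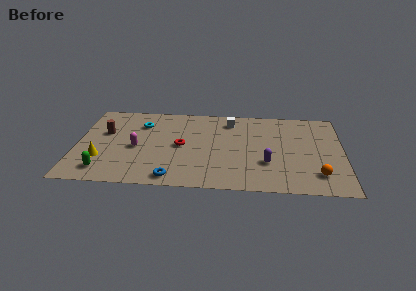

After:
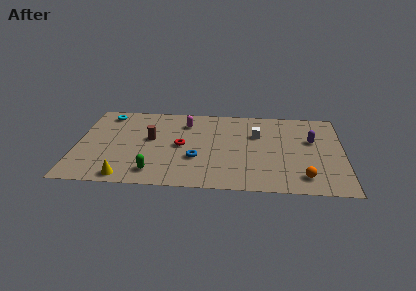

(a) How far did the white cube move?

2.1

The white cube moved from about (8.9, 7.3) to (10.5, 5.9), a distance of √(1.6² + 1.4²) ≈ 2.1.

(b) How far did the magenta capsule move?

4.0

The magenta capsule was near (3.5, 4.0) before and (6.3, 6.9) after, so it travelled √(2.8² + 2.9²) ≈ 4.0 units.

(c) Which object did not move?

the red torus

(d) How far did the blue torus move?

2.5

The blue torus moved from about (5.7, 1.0) to (7.0, 3.1), a distance of √(1.3² + 2.1²) ≈ 2.5.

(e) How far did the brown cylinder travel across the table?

2.7

The brown cylinder was near (1.6, 5.5) before and (4.3, 5.0) after, so it travelled √(2.7² + 0.5²) ≈ 2.7 units.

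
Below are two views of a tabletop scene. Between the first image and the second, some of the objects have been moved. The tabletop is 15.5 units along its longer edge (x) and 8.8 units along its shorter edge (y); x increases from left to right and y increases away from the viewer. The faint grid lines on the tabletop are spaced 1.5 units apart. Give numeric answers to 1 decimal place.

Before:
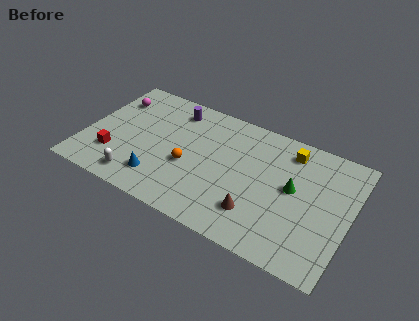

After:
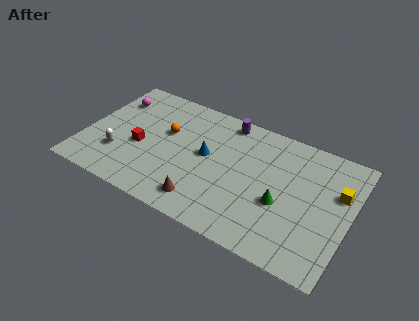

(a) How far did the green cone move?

1.4

The green cone moved from about (12.2, 4.8) to (11.7, 3.5), a distance of √(0.5² + 1.3²) ≈ 1.4.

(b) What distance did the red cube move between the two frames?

1.9

The red cube moved from about (1.9, 2.4) to (3.3, 3.7), a distance of √(1.4² + 1.3²) ≈ 1.9.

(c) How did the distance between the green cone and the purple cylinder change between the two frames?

-2.1

They were about 7.8 units apart before and 5.7 after — 2.1 units closer together.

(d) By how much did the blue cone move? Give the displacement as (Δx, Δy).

(2.4, 2.9)

The blue cone started near (4.7, 1.9) and ended near (7.1, 4.8).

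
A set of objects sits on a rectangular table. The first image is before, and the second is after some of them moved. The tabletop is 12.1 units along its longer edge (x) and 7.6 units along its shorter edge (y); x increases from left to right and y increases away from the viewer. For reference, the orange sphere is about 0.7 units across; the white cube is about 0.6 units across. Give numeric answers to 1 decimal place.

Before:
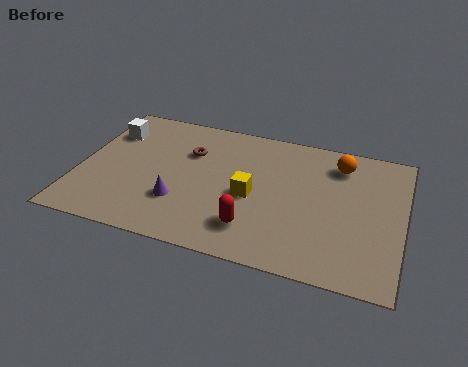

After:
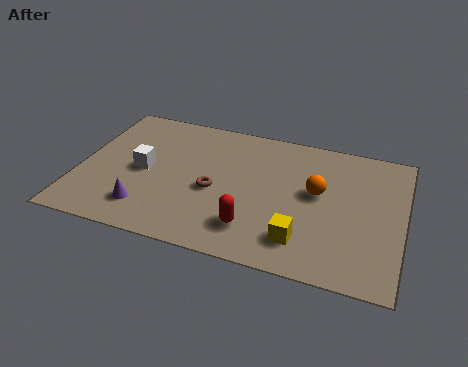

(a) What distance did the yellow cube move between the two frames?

2.7

The yellow cube moved from about (6.5, 3.4) to (8.5, 1.6), a distance of √(2.0² + 1.8²) ≈ 2.7.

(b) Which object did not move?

the red capsule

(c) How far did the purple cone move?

1.4

The purple cone was near (3.9, 2.3) before and (2.7, 1.6) after, so it travelled √(1.2² + 0.7²) ≈ 1.4 units.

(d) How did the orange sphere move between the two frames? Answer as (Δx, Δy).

(-0.7, -1.8)

From the two frames, the orange sphere sits at roughly (9.6, 6.1) before and (8.9, 4.3) after.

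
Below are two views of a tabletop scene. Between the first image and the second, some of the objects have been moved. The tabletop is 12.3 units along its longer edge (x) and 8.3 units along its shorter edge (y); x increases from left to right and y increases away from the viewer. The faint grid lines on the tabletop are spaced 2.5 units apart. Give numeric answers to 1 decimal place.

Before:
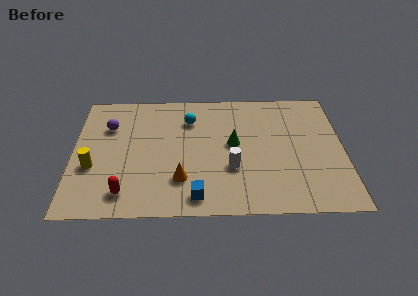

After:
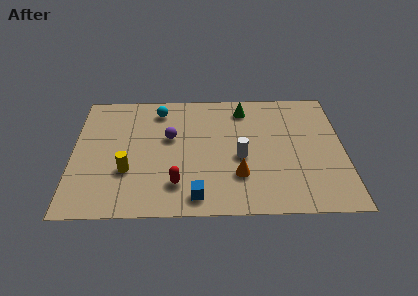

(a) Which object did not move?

the blue cube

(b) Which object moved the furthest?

the purple sphere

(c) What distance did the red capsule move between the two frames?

2.4

The red capsule was near (2.4, 1.4) before and (4.7, 1.9) after, so it travelled √(2.3² + 0.5²) ≈ 2.4 units.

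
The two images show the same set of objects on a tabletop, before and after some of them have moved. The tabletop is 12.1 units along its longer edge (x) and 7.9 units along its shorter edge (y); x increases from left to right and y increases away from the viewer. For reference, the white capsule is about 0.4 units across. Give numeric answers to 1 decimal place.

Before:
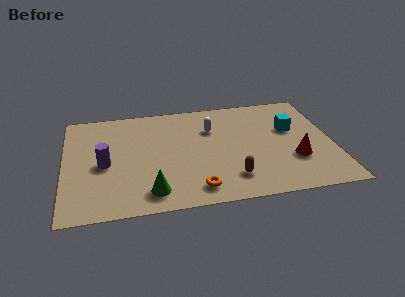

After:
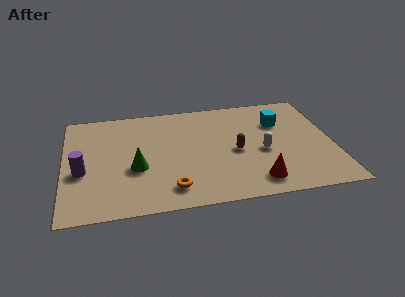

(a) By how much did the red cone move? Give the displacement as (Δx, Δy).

(-1.8, -1.3)

The red cone was at about (10.3, 2.6) and moved to about (8.5, 1.3).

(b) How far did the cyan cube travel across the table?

0.8

The cyan cube was near (10.3, 4.9) before and (9.8, 5.5) after, so it travelled √(0.5² + 0.6²) ≈ 0.8 units.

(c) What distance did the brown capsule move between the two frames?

1.9

The brown capsule was near (7.4, 1.7) before and (7.7, 3.6) after, so it travelled √(0.3² + 1.9²) ≈ 1.9 units.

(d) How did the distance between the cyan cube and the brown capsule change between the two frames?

-1.5

Before: roughly 4.3 units apart; after: 2.8. That's 1.5 units closer together.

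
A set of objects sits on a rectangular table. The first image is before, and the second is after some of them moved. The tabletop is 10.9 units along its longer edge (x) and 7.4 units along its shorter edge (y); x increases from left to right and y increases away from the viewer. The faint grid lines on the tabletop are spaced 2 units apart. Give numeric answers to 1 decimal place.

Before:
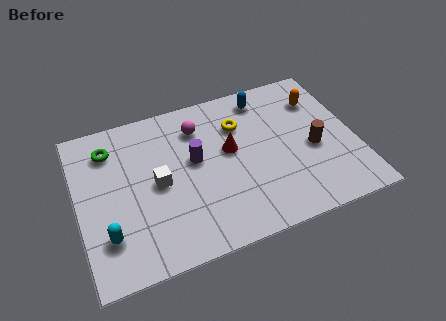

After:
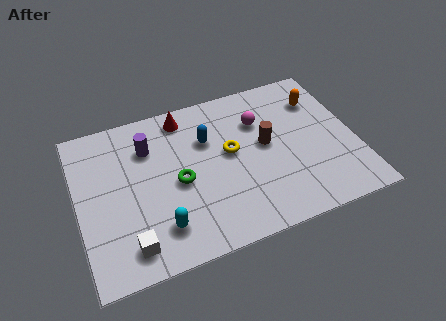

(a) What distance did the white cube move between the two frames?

2.7

The white cube moved from about (3.1, 3.6) to (1.8, 1.2), a distance of √(1.3² + 2.4²) ≈ 2.7.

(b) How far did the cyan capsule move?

2.0

The cyan capsule moved from about (1.0, 1.9) to (3.0, 1.6), a distance of √(2.0² + 0.3²) ≈ 2.0.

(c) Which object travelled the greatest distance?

the green torus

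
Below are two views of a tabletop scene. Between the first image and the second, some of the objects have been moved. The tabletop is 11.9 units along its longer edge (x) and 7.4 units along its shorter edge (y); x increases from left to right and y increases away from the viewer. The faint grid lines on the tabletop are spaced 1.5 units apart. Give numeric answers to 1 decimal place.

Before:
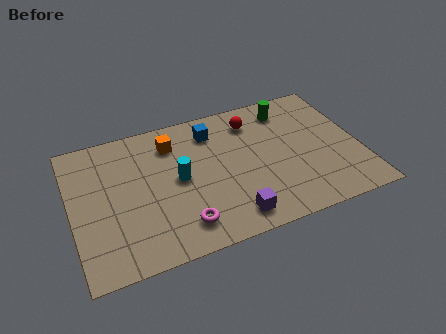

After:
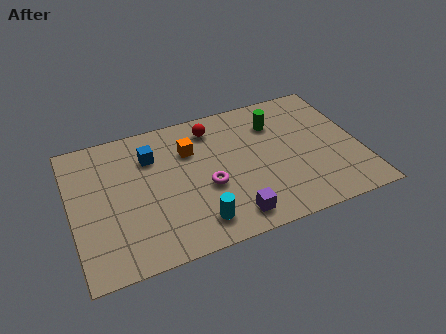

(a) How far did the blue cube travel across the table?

2.6

The blue cube moved from about (6.0, 5.9) to (3.4, 5.4), a distance of √(2.6² + 0.5²) ≈ 2.6.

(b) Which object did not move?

the purple cube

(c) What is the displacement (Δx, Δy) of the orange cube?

(0.7, -0.6)

The orange cube started near (4.3, 5.8) and ended near (5.0, 5.2).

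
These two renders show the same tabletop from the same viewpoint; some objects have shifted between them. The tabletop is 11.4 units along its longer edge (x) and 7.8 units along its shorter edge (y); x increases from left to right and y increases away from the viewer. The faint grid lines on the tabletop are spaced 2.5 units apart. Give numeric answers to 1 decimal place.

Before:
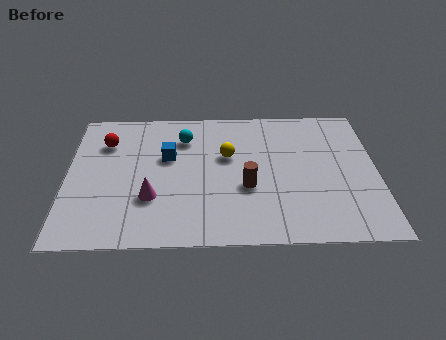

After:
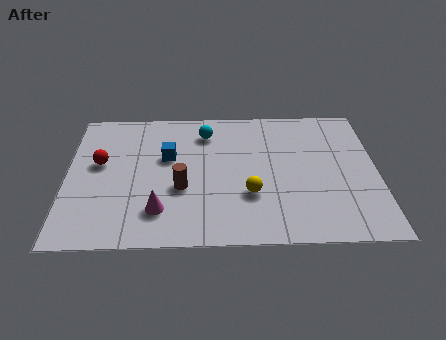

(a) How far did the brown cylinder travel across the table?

2.4

The brown cylinder moved from about (6.6, 3.0) to (4.2, 3.0), a distance of √(2.4² + 0.0²) ≈ 2.4.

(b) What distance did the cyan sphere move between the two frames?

0.9

The cyan sphere was near (4.3, 5.9) before and (5.1, 6.2) after, so it travelled √(0.8² + 0.3²) ≈ 0.9 units.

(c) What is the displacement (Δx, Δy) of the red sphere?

(-0.2, -1.2)

The red sphere was at about (1.4, 5.7) and moved to about (1.2, 4.5).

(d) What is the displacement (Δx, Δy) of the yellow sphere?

(0.8, -2.2)

The yellow sphere was at about (5.9, 4.8) and moved to about (6.7, 2.6).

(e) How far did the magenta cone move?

0.8

The magenta cone was near (3.1, 2.5) before and (3.4, 1.8) after, so it travelled √(0.3² + 0.7²) ≈ 0.8 units.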